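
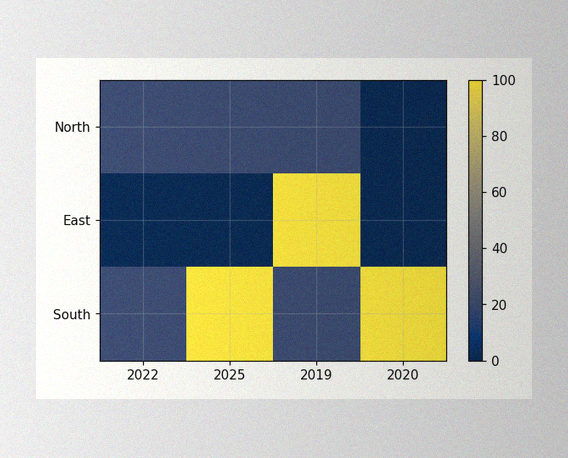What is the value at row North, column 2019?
20

The image has some photo noise and uneven lighting. Matching cell (North, 2019) against the colorbar gives 20.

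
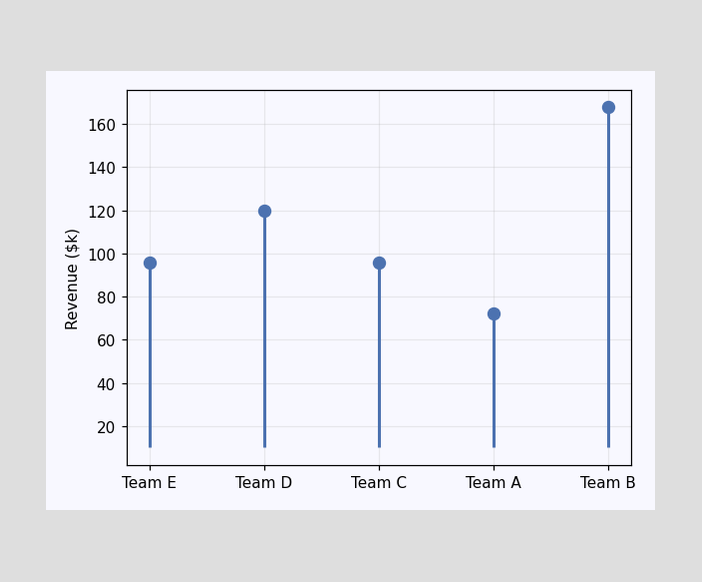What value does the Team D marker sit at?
$120k

The Team D marker sits at $120k.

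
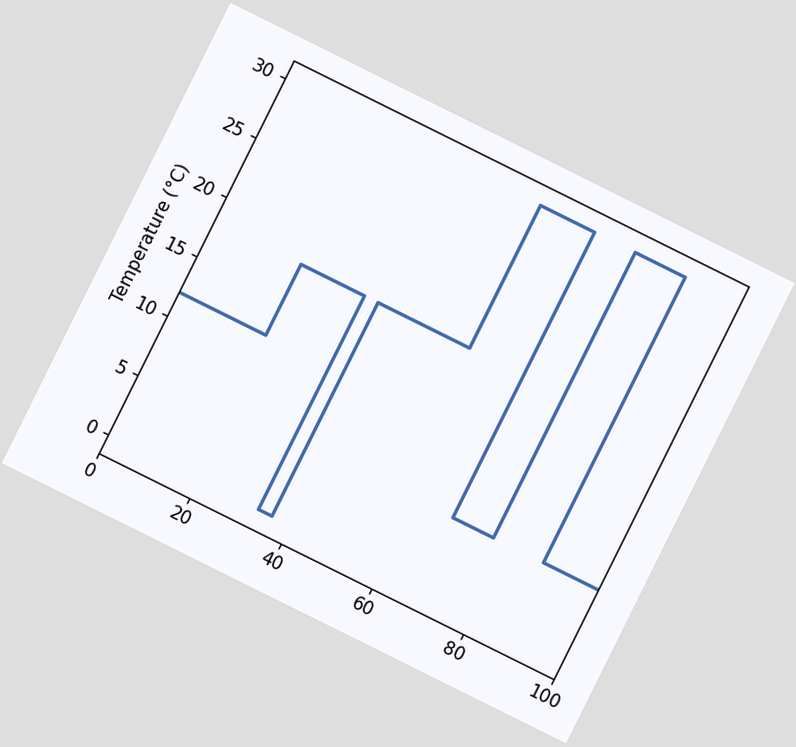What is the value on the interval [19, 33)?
The chart is tilted about 26° clockwise. On [19, 33) the step sits at 18°C.

18°C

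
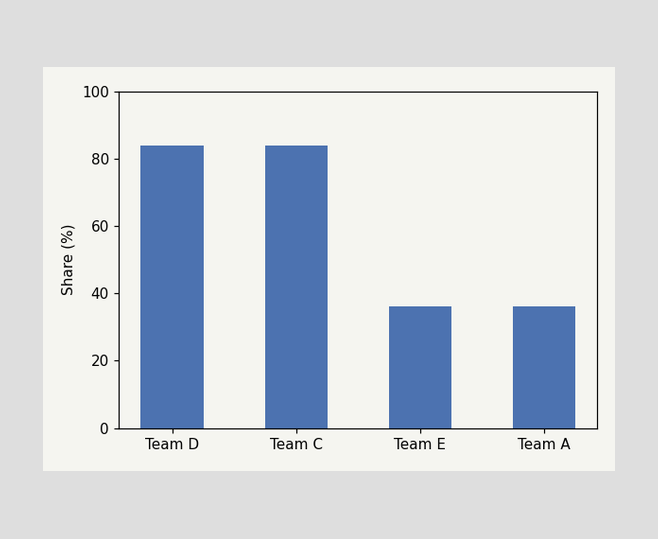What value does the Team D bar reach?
84%

Reading along the chart's y-axis, the Team D bar reaches 84%.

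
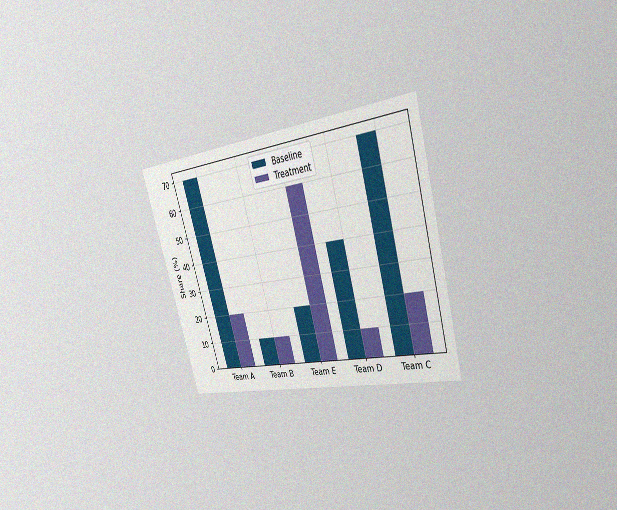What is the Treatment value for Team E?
The chart is tilted about 16° counter-clockwise and viewed slightly from the right, with some photo noise. The Treatment bar at Team E reaches 60% on the y-axis.

60%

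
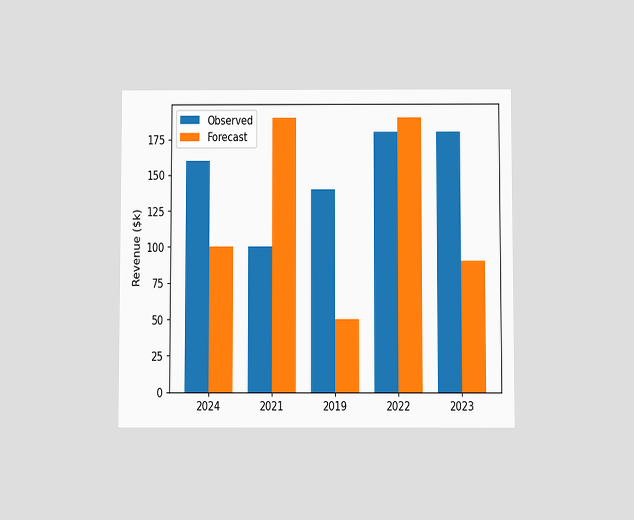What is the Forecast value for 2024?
$100k

The chart is viewed slightly from below. The Forecast bar at 2024 reaches $100k on the y-axis.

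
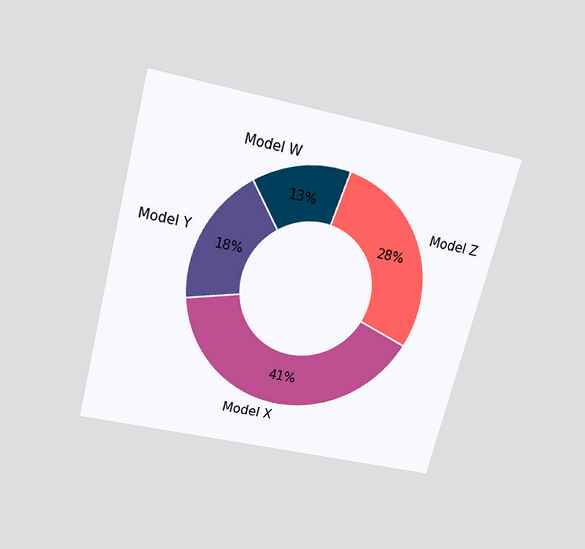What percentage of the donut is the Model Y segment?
18%

The chart is tilted about 14° clockwise and viewed slightly from above. The Model Y segment takes up 18% of the ring.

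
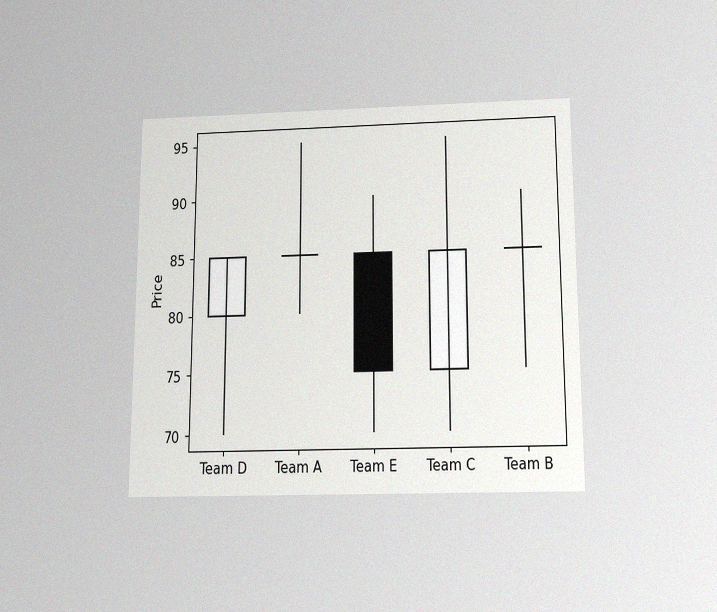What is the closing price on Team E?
The chart is viewed slightly from below, with some photo noise. The Team E candle closes at 75.

75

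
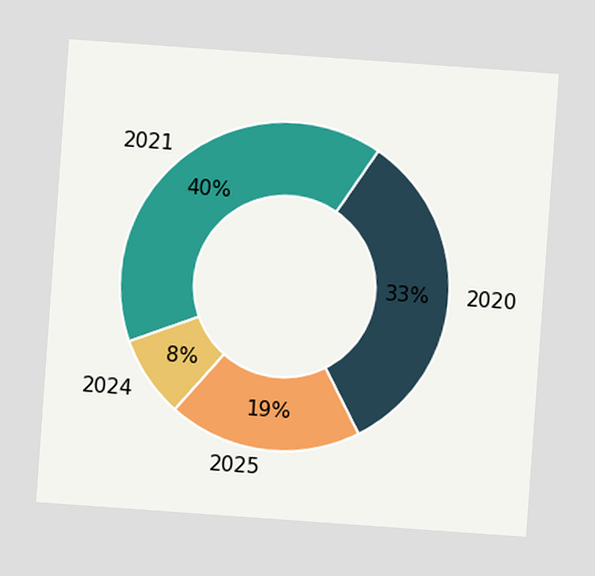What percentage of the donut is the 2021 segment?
40%

The chart is tilted about 4° clockwise. The 2021 segment takes up 40% of the ring.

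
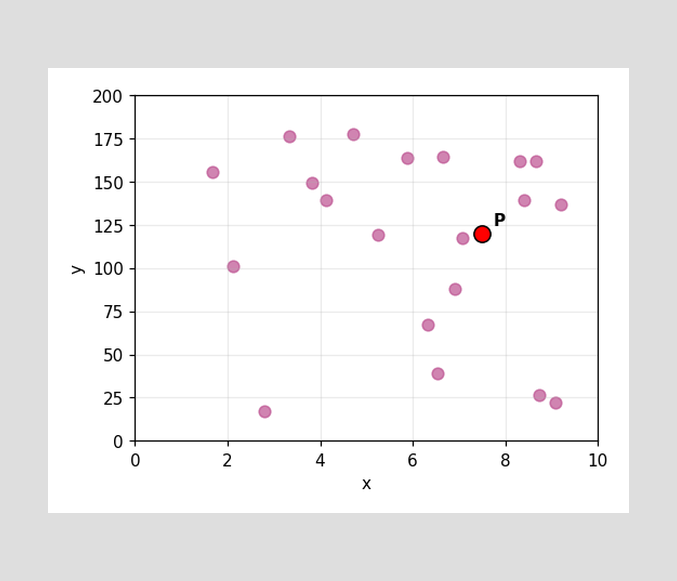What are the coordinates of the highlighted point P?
Following the gridlines from P to each axis, P sits at (7.5, 120).

(7.5, 120)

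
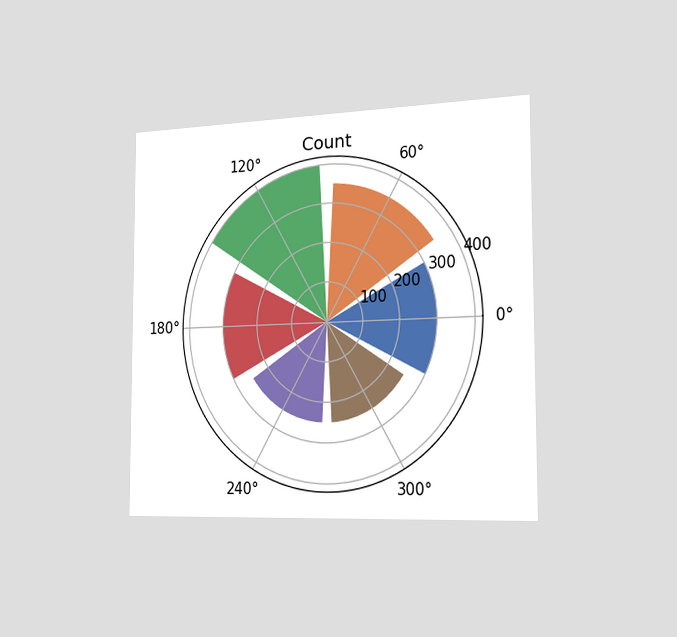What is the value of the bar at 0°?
The chart is viewed slightly from the right. The bar at 0° reaches 300 on the radial axis.

300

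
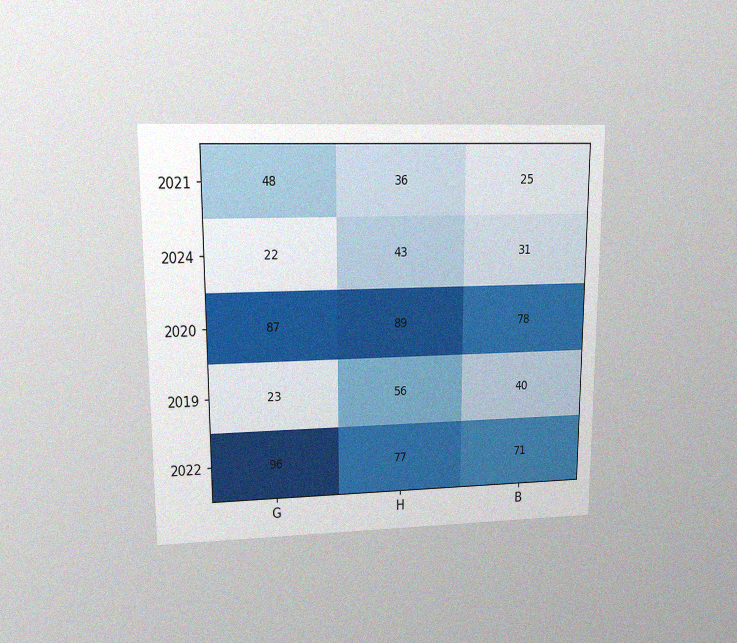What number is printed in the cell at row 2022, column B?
71

The chart is viewed at a slight angle, with some photo noise. The (2022, B) cell reads 71.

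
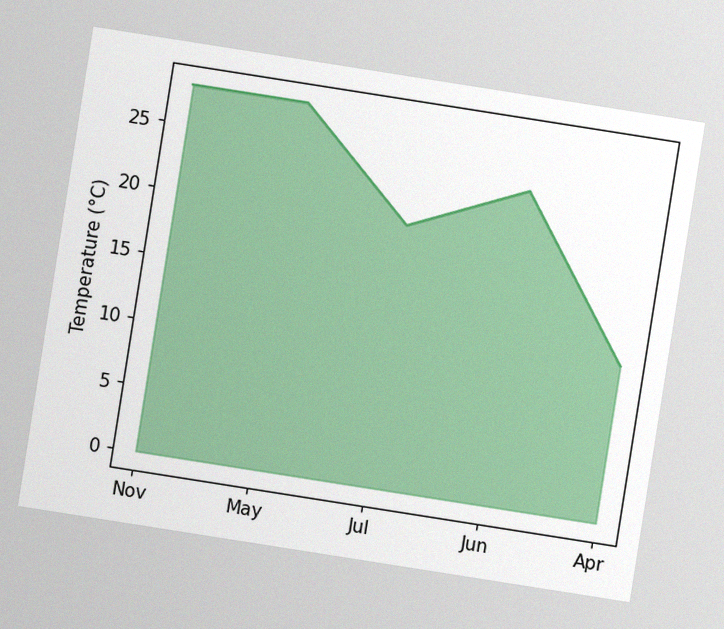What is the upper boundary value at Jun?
24°C

The chart is tilted about 9° clockwise, with some photo noise. At Jun the upper boundary is at 24°C.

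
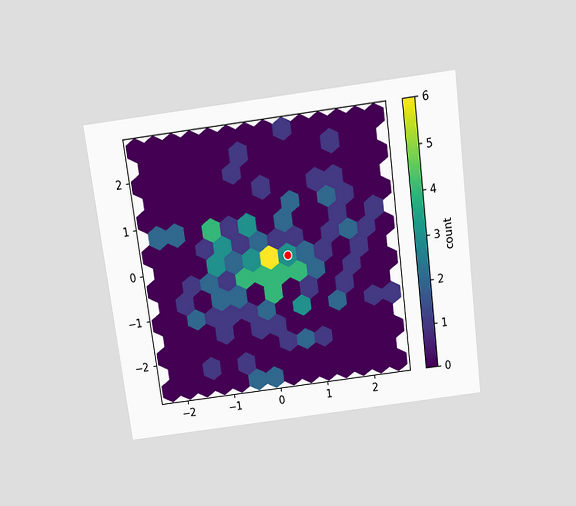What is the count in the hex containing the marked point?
3

The chart is tilted about 7° counter-clockwise and viewed slightly from above. The marked hex reads 3 on the colorbar.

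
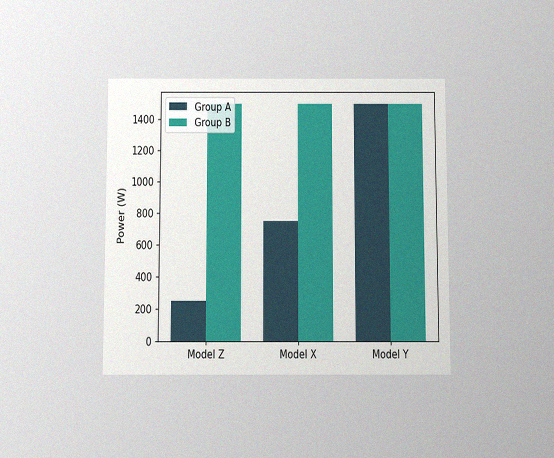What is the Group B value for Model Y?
1500W

The chart is viewed slightly from below, with some photo noise. The Group B bar at Model Y reaches 1500W on the y-axis.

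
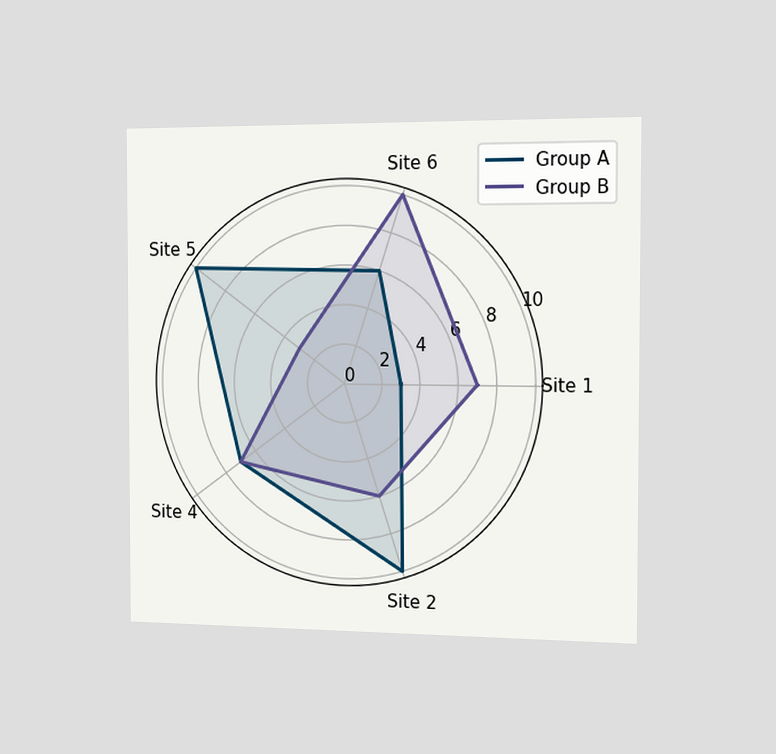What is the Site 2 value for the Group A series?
The chart is viewed slightly from the right. On the Site 2 axis, Group A reaches 10.

10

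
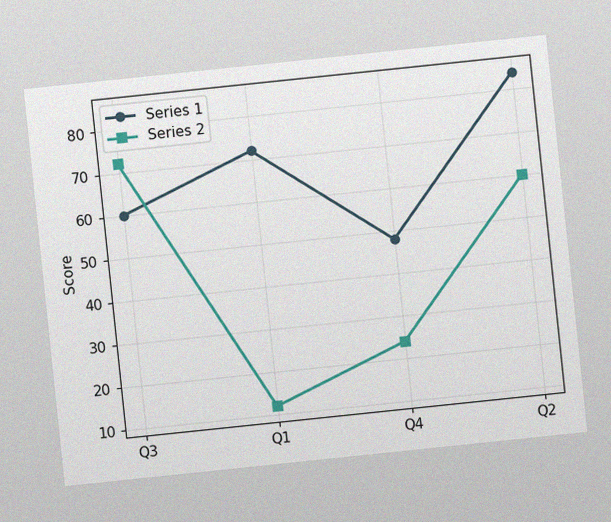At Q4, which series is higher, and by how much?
Series 1, by 24

The chart is tilted about 6° counter-clockwise, with some photo noise. At Q4, Series 1 sits above the other line by 24.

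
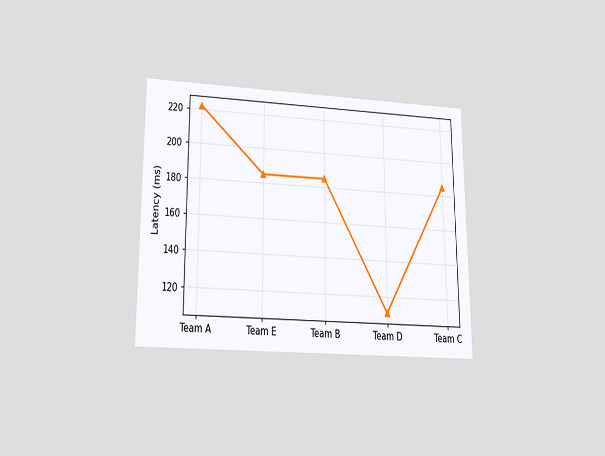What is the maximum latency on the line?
The chart is viewed slightly from below. The highest point is at Team A, and reading across to the y-axis gives 222ms.

222ms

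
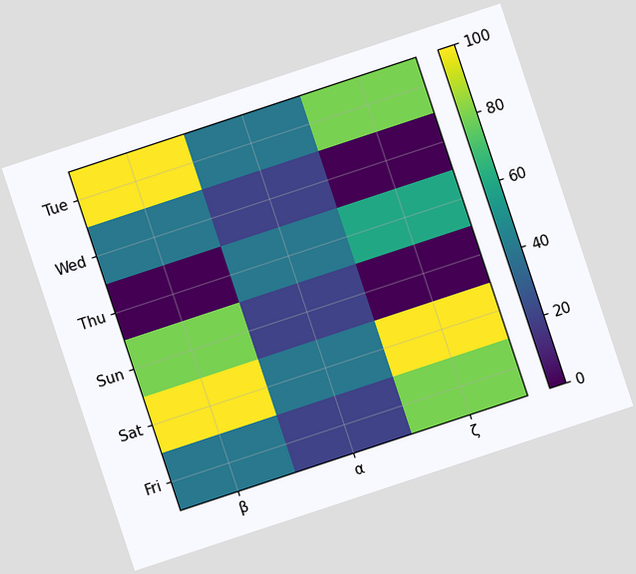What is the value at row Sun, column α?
The chart is tilted about 18° counter-clockwise. Matching cell (Sun, α) against the colorbar gives 20.

20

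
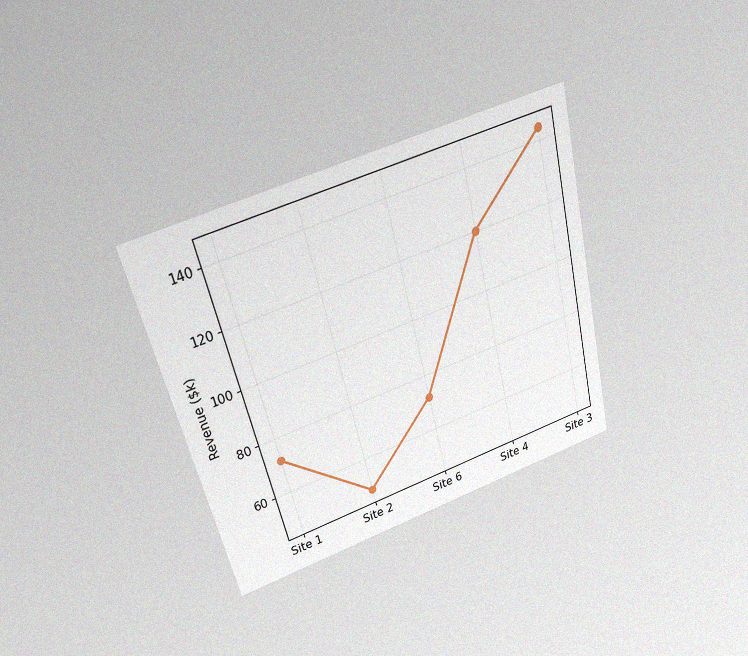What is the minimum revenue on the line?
$48k

The chart is tilted about 14° counter-clockwise and viewed slightly from above, with some photo noise. The lowest point is at Site 2, and reading across to the y-axis gives $48k.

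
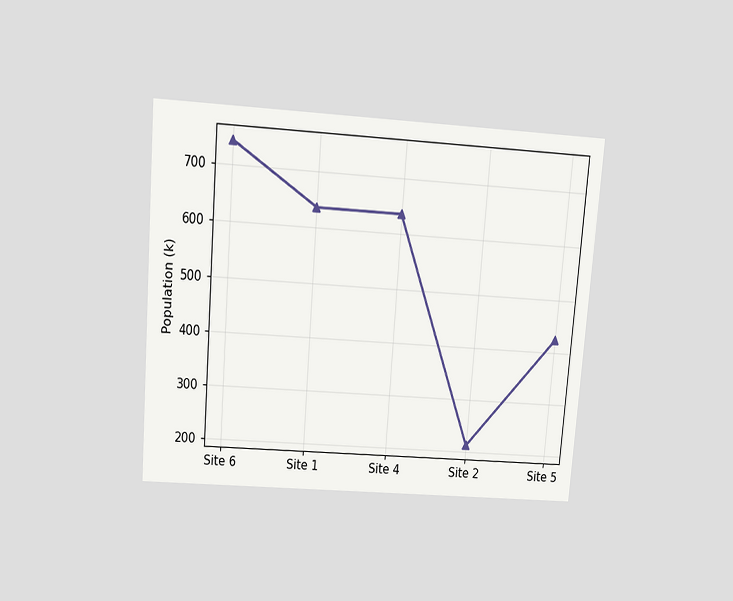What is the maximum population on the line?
The chart is tilted about 5° clockwise and viewed slightly from above. The highest point is at Site 6, and reading across to the y-axis gives 742k.

742k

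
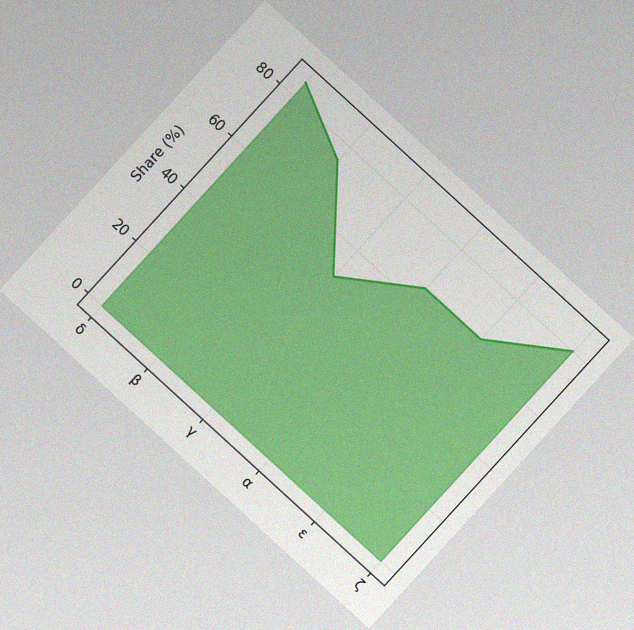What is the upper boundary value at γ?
The chart is tilted about 42° clockwise, with some photo noise. At γ the upper boundary is at 50%.

50%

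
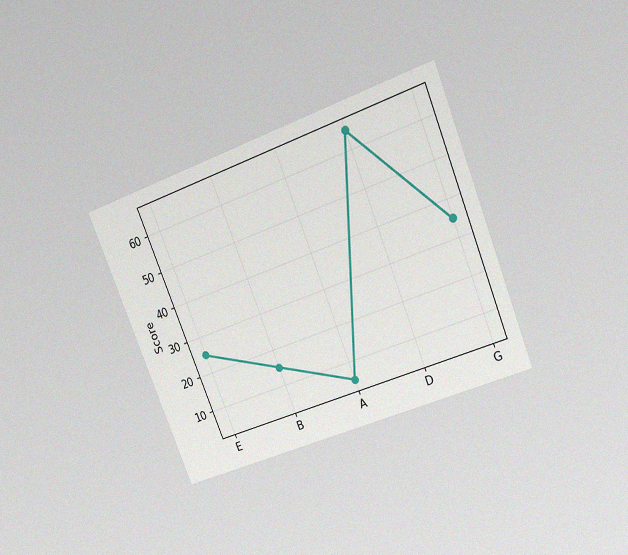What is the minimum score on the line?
5

The chart is tilted about 22° counter-clockwise and viewed at a slight angle, with some photo noise. The lowest point is at A, and reading across to the y-axis gives 5.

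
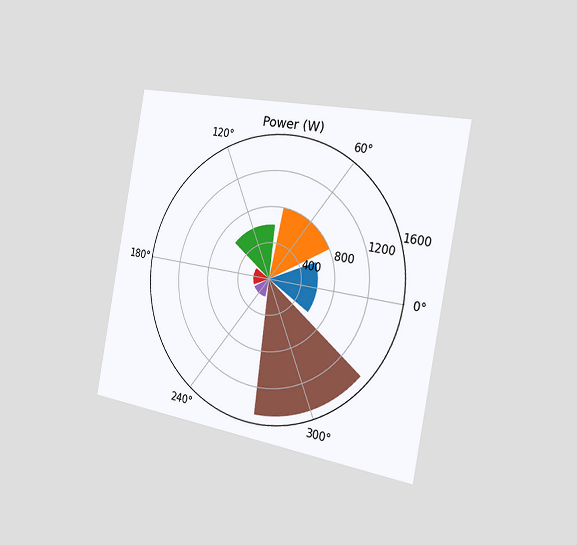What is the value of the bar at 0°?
600W

The chart is tilted about 10° clockwise and viewed slightly from the right. The bar at 0° reaches 600W on the radial axis.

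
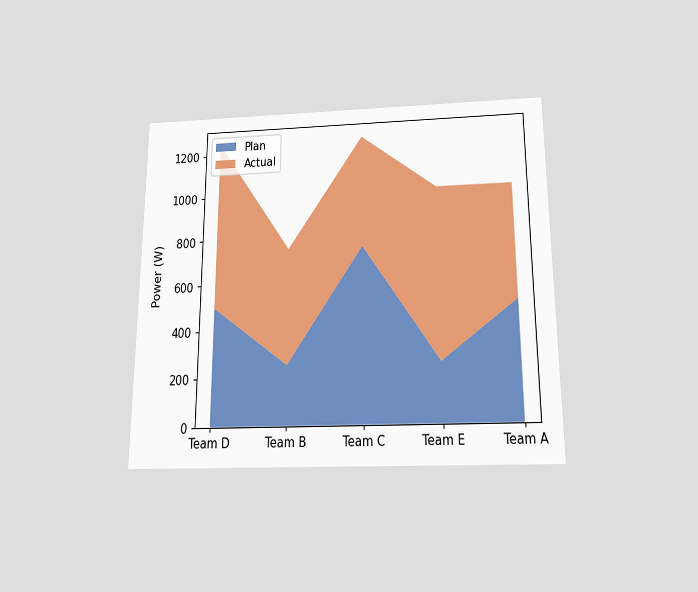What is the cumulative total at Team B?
The chart is viewed slightly from below. The stacked total at Team B reaches 750W.

750W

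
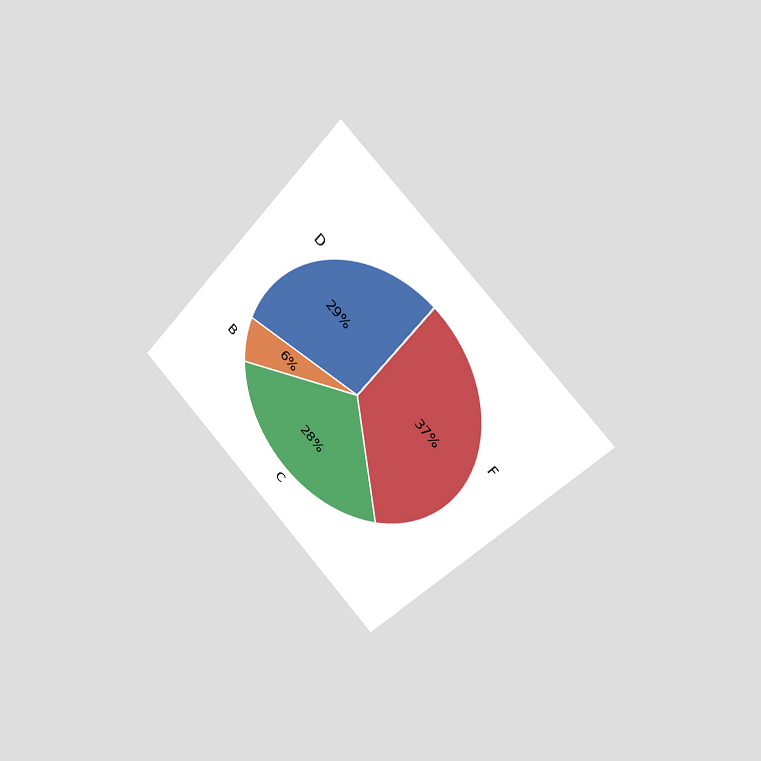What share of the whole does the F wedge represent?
37%

The chart is tilted about 41° clockwise and viewed slightly from the right. The F slice takes up 37% of the pie.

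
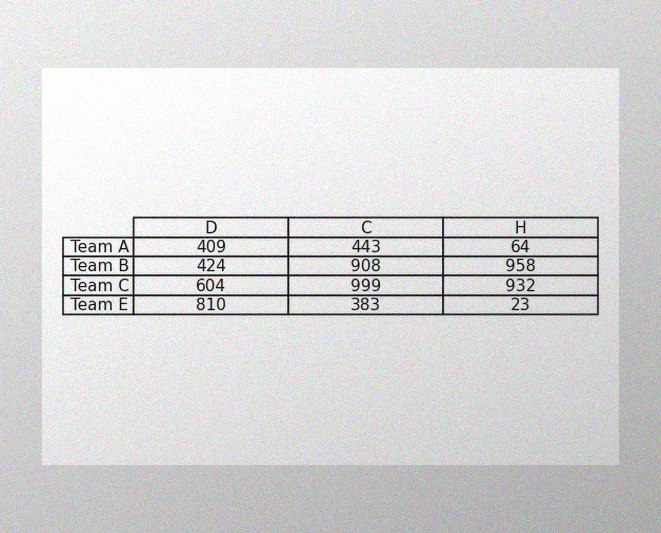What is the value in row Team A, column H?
The image has some photo noise and uneven lighting. The (Team A, H) cell reads 64.

64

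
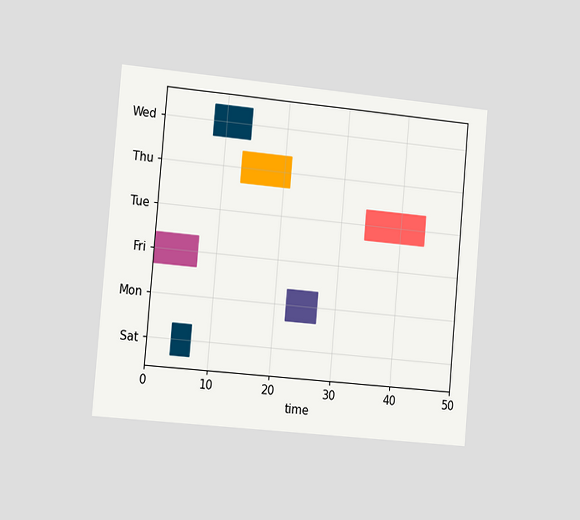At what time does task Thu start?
13

The chart is tilted about 5° clockwise and viewed slightly from the left. The Thu bar begins at t=13.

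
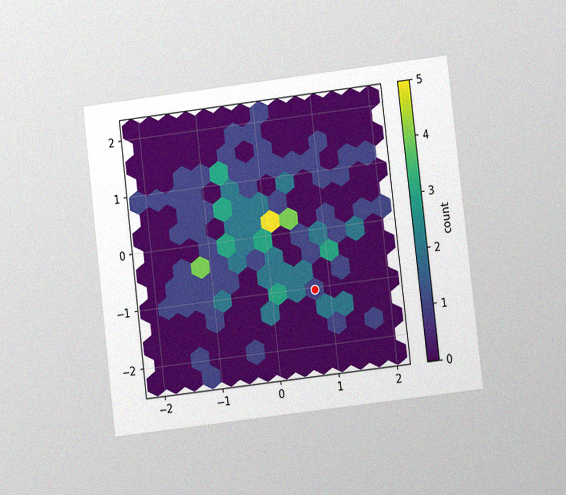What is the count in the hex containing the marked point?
The chart is tilted about 7° counter-clockwise and viewed at a slight angle, with some photo noise. The marked hex reads 1 on the colorbar.

1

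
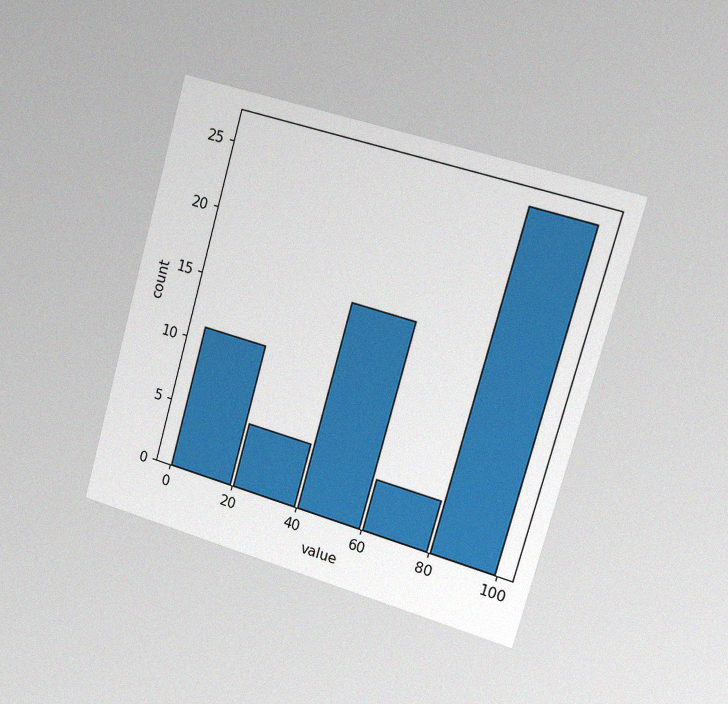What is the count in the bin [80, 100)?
26

The chart is tilted about 16° clockwise and viewed slightly from the right, with some photo noise. The [80, 100) bin has height 26.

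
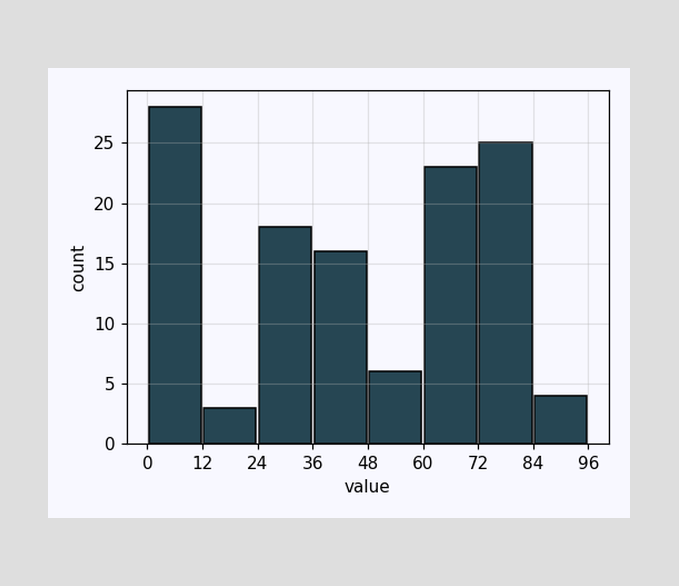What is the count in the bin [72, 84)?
The [72, 84) bin has height 25.

25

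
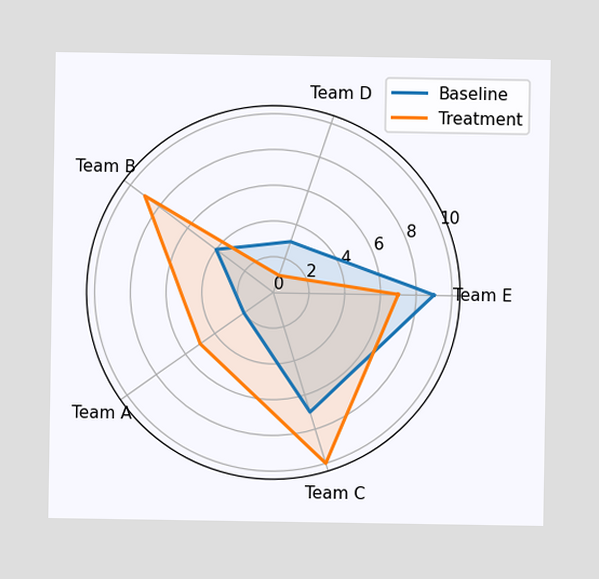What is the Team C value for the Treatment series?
10

On the Team C axis, Treatment reaches 10.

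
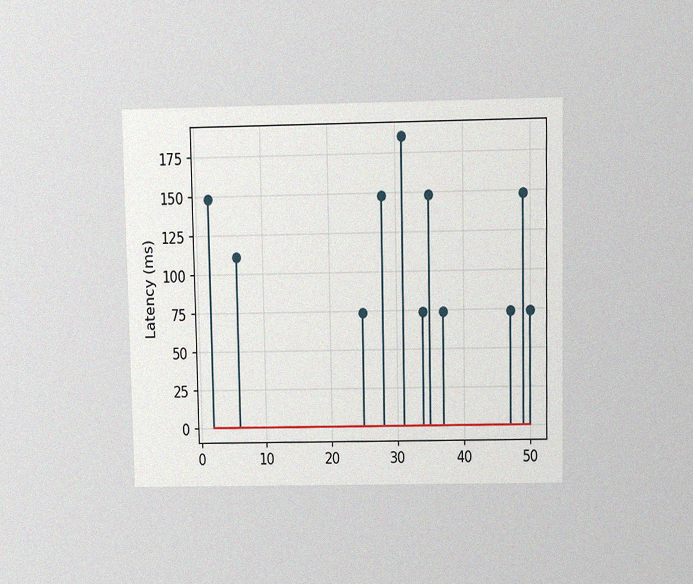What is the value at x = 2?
148ms

The chart is viewed slightly from above, with some photo noise. The stem at x=2 reaches 148ms.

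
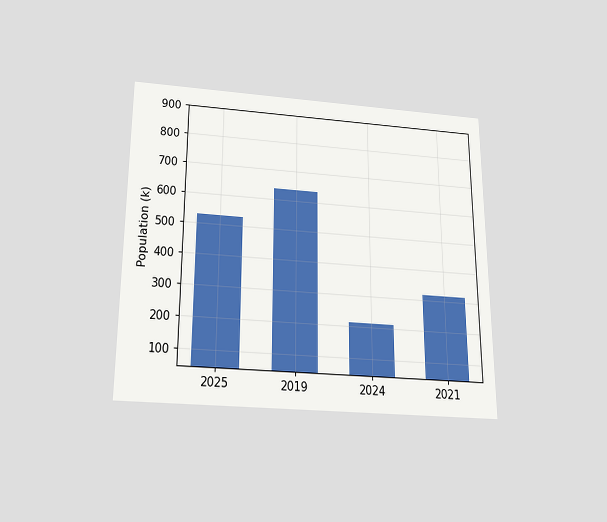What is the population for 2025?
The chart is viewed slightly from below. Reading along the chart's y-axis, the 2025 bar reaches 530k.

530k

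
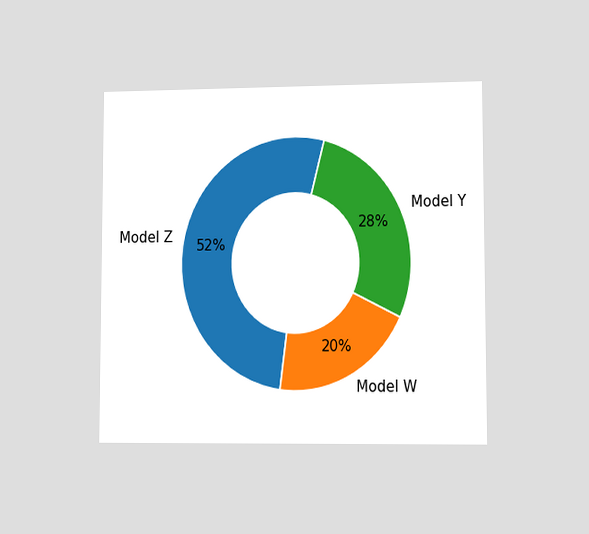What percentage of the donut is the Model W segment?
20%

The chart is viewed at a slight angle. The Model W segment takes up 20% of the ring.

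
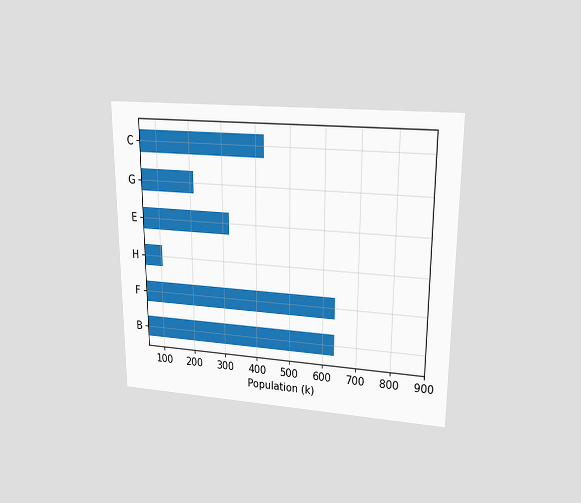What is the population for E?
318k

The chart is viewed at a slight angle. Reading along the chart's x-axis, the E bar reaches 318k.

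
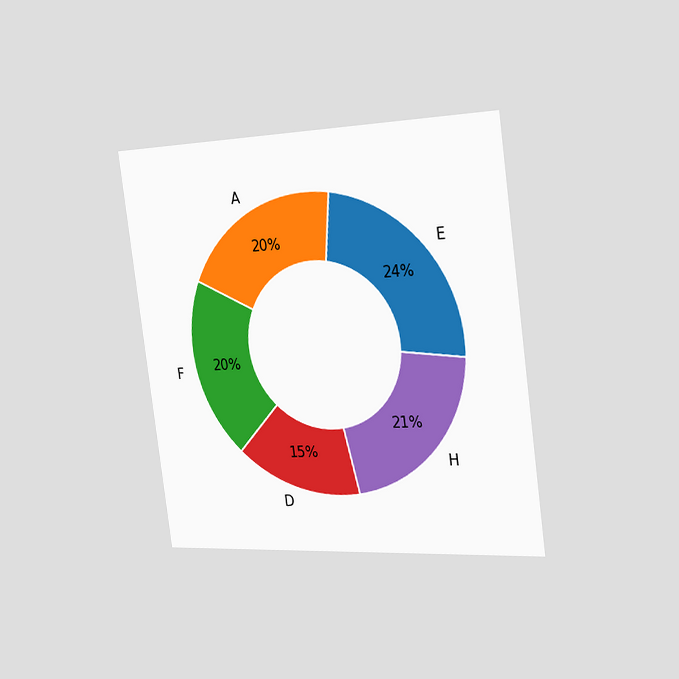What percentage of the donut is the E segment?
24%

The chart is tilted about 8° counter-clockwise and viewed slightly from the right. The E segment takes up 24% of the ring.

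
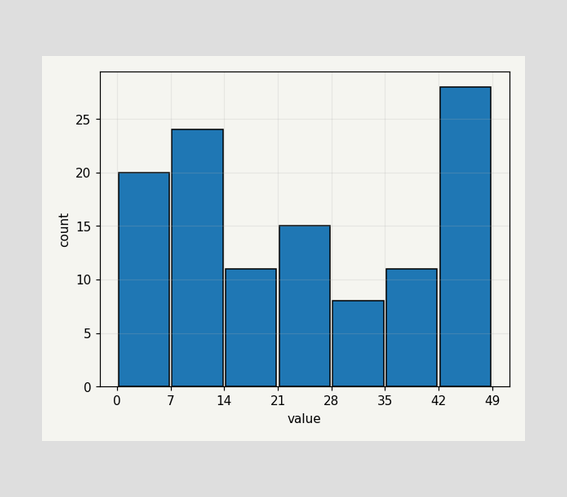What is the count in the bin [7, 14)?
24

The [7, 14) bin has height 24.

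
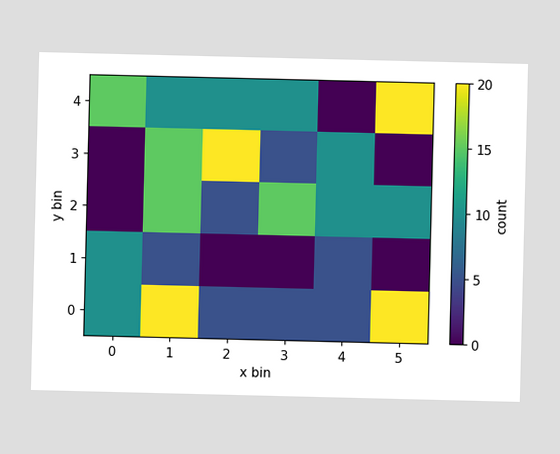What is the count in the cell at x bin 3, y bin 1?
Matching the cell (3, 1) against the colorbar gives 0.

0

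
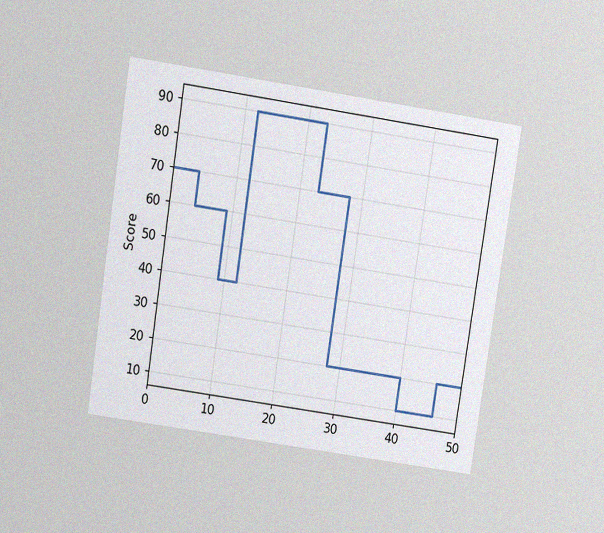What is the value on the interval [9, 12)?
40

The chart is tilted about 9° clockwise and viewed at a slight angle, with some photo noise. On [9, 12) the step sits at 40.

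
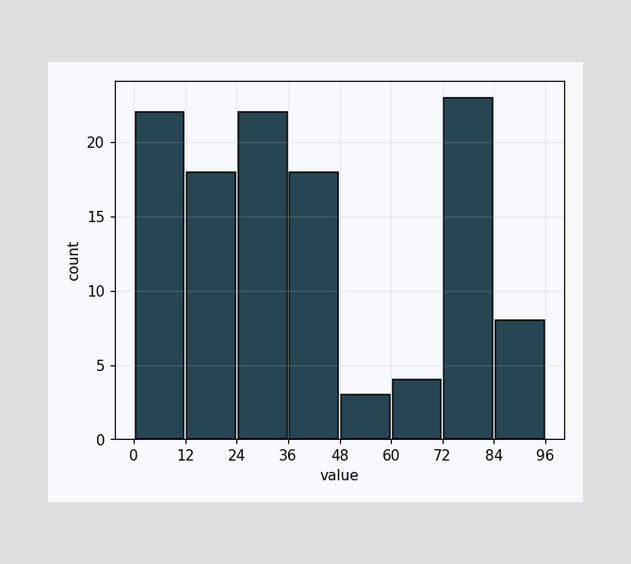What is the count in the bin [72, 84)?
23

The [72, 84) bin has height 23.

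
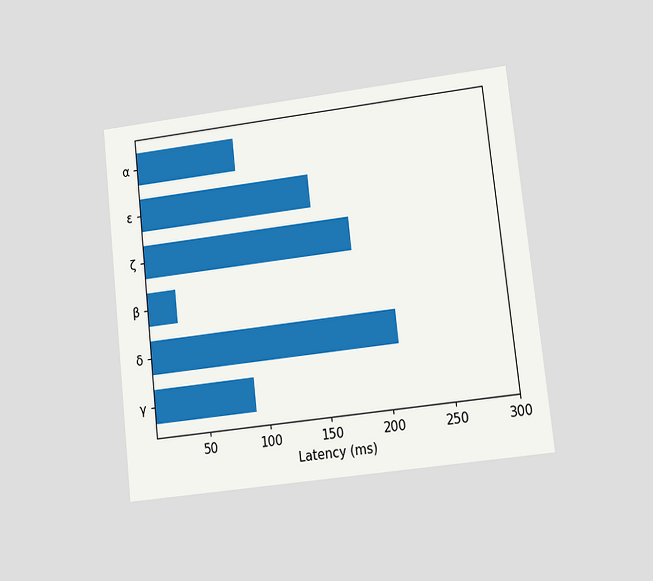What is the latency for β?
30ms

The chart is tilted about 6° counter-clockwise and viewed at a slight angle. Reading along the chart's x-axis, the β bar reaches 30ms.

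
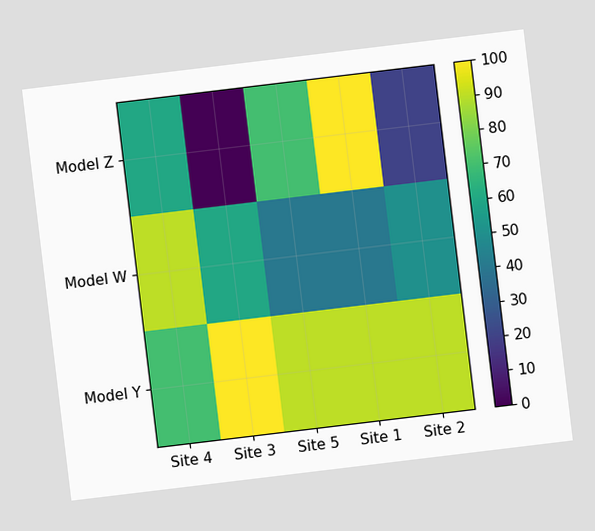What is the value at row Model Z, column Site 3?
0

The chart is tilted about 7° counter-clockwise. Matching cell (Model Z, Site 3) against the colorbar gives 0.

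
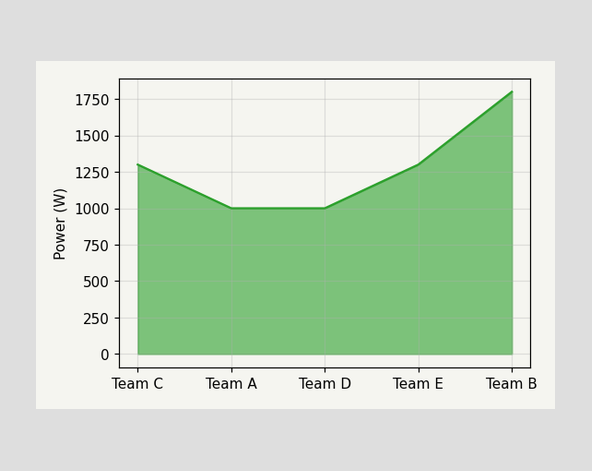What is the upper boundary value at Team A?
1000W

At Team A the upper boundary is at 1000W.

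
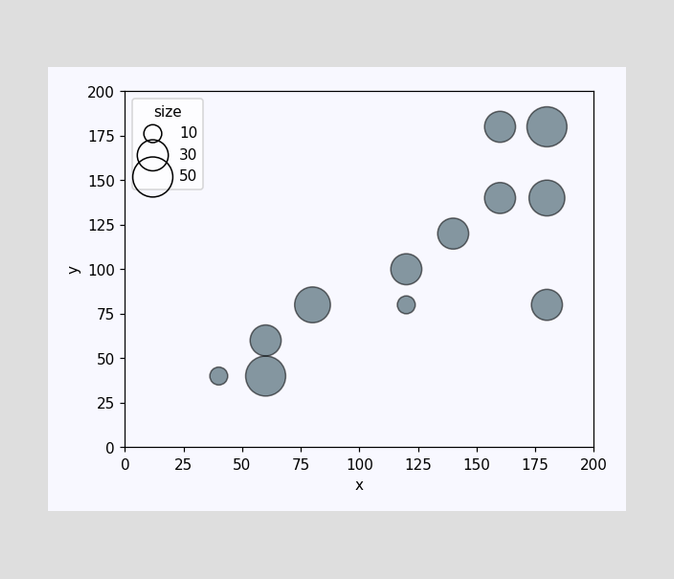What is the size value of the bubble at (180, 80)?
30

Matching the bubble at (180, 80) against the size legend gives 30.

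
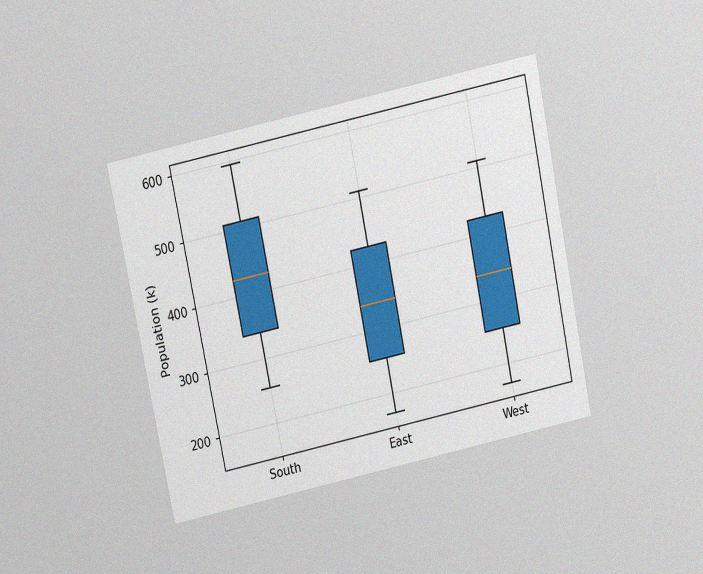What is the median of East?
340k

The chart is tilted about 12° counter-clockwise and viewed slightly from above, with some photo noise. The median line in the East box sits at 340k.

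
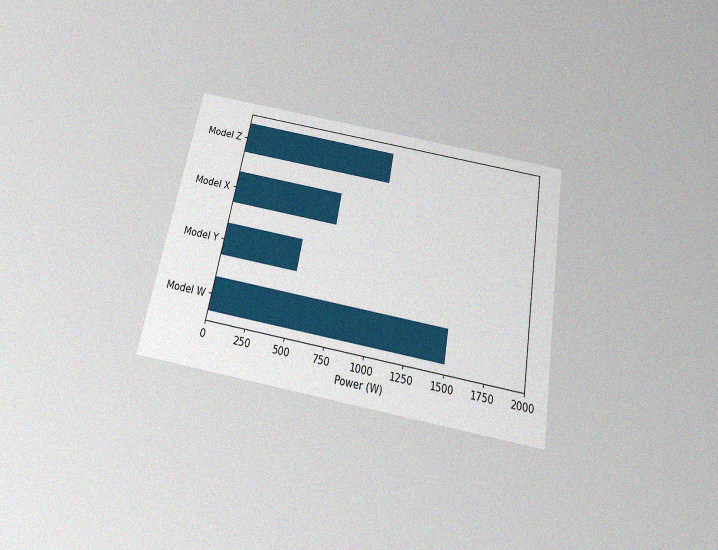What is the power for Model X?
The chart is tilted about 10° clockwise and viewed slightly from below, with some photo noise. Reading along the chart's x-axis, the Model X bar reaches 700W.

700W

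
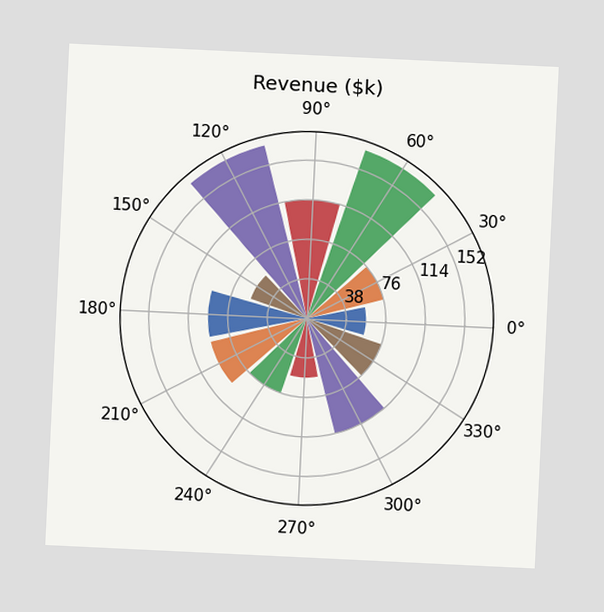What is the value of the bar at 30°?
$76k

The chart is tilted about 3° clockwise. The bar at 30° reaches $76k on the radial axis.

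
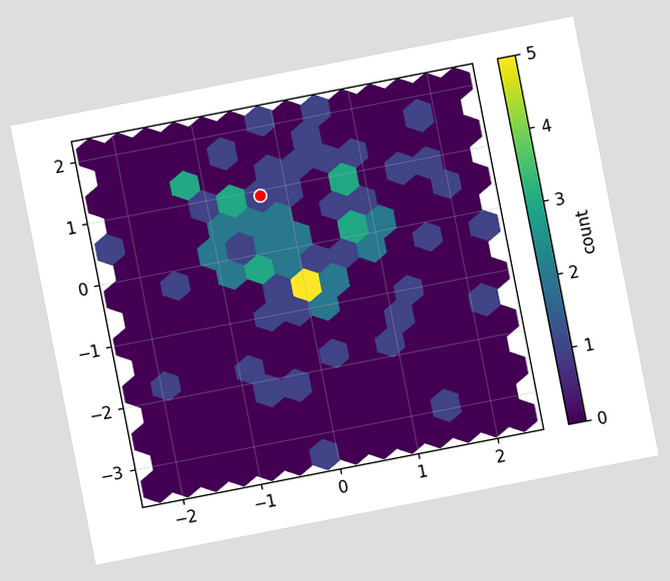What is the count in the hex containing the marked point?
The chart is tilted about 11° counter-clockwise. The marked hex reads 1 on the colorbar.

1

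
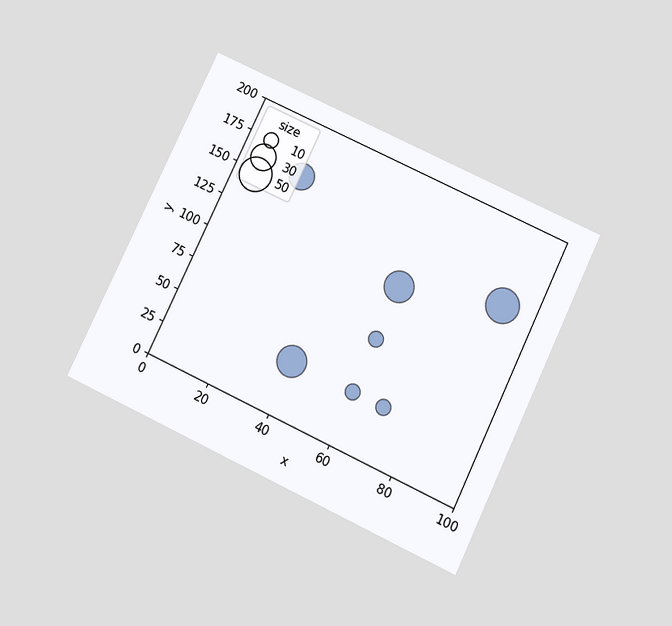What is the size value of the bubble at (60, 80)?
10

The chart is tilted about 25° clockwise and viewed slightly from below. Matching the bubble at (60, 80) against the size legend gives 10.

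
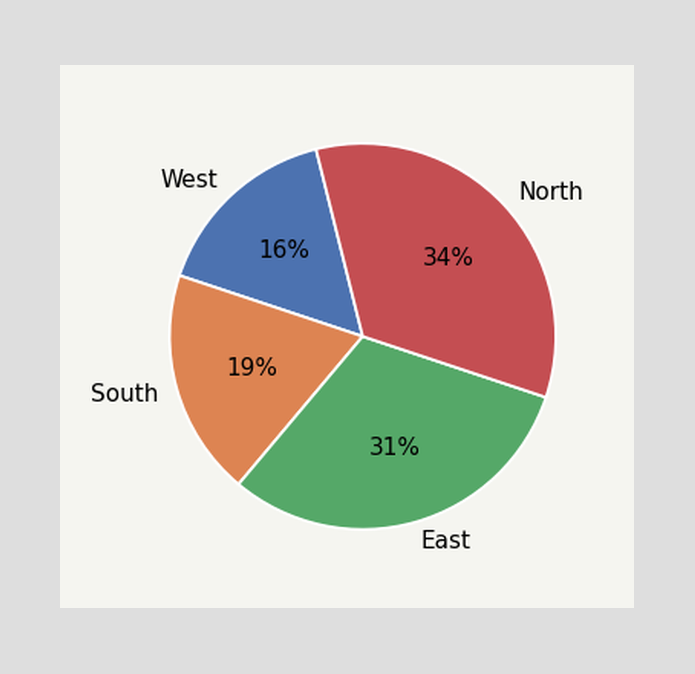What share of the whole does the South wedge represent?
19%

The South slice takes up 19% of the pie.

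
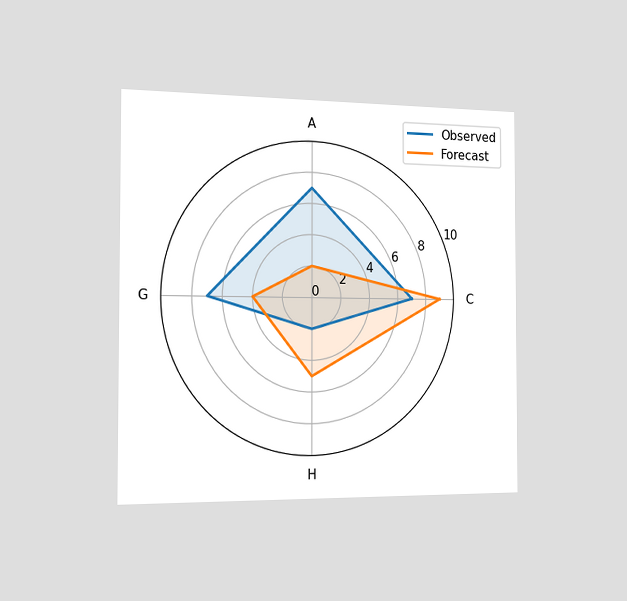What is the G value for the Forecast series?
The chart is viewed slightly from the left. On the G axis, Forecast reaches 4.

4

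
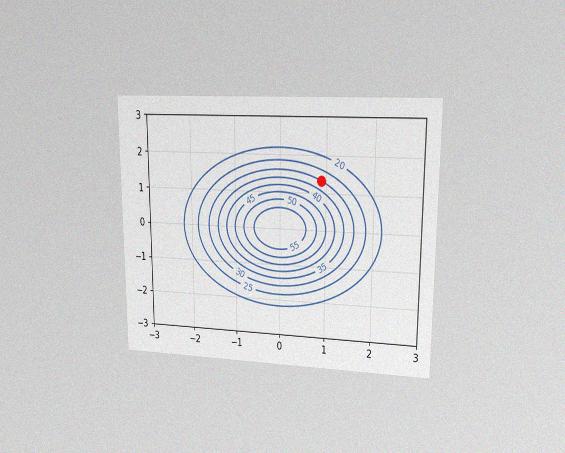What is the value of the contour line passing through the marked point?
30

The chart is viewed at a slight angle, with some photo noise. The marked point sits on the contour labelled 30.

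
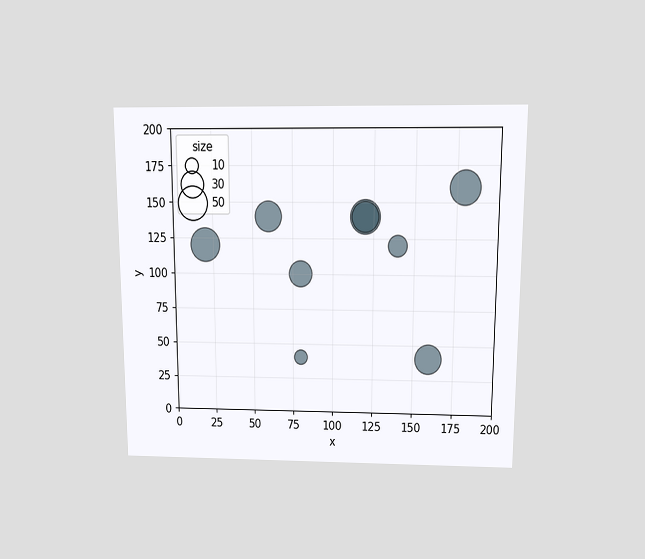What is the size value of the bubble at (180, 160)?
50

The chart is viewed slightly from above. Matching the bubble at (180, 160) against the size legend gives 50.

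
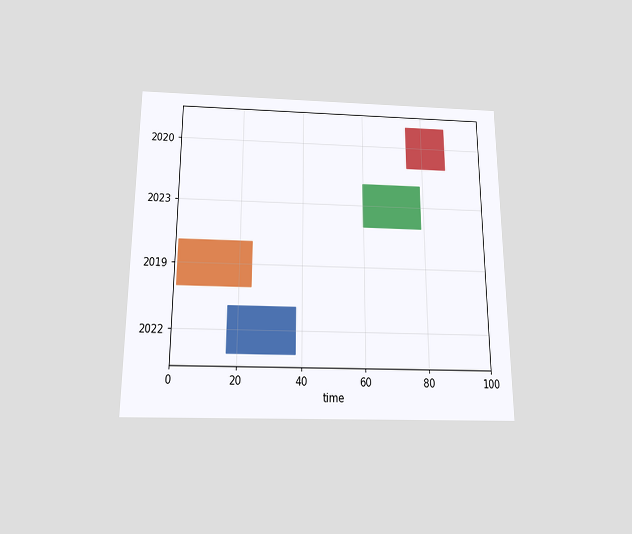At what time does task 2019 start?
The chart is viewed slightly from below. The 2019 bar begins at t=1.

1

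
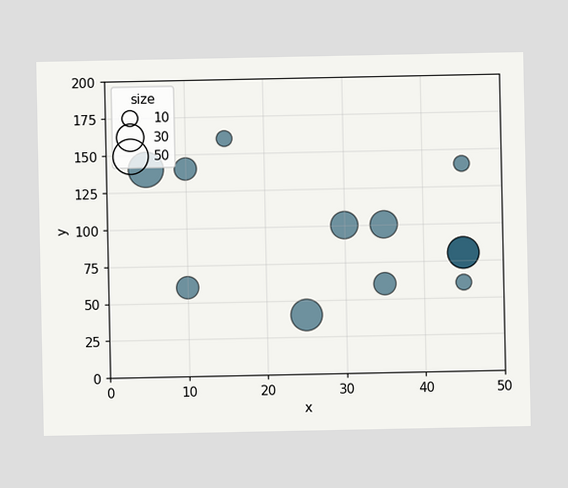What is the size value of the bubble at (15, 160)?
10

Matching the bubble at (15, 160) against the size legend gives 10.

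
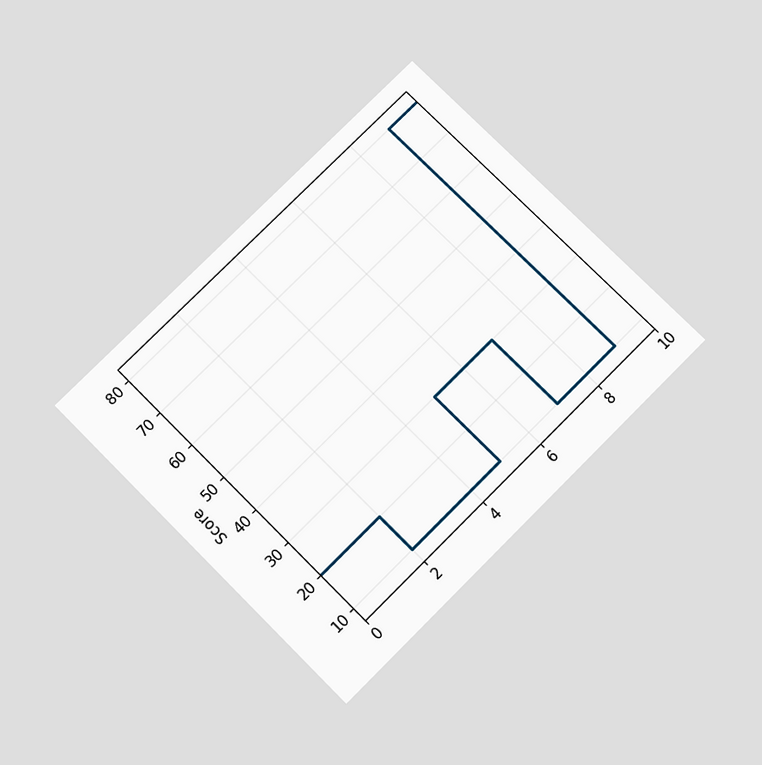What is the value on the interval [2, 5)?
10

The chart is tilted about 45° counter-clockwise and viewed slightly from below. On [2, 5) the step sits at 10.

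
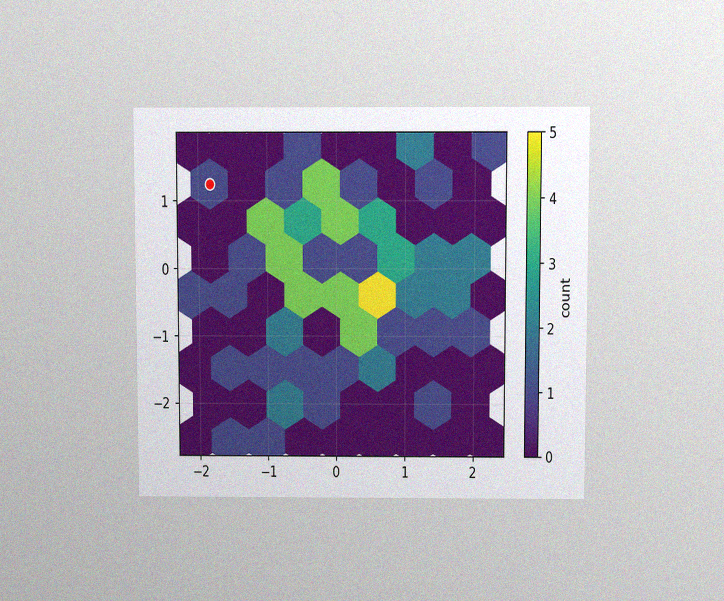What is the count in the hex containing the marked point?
The chart is viewed slightly from above, with some photo noise. The marked hex reads 1 on the colorbar.

1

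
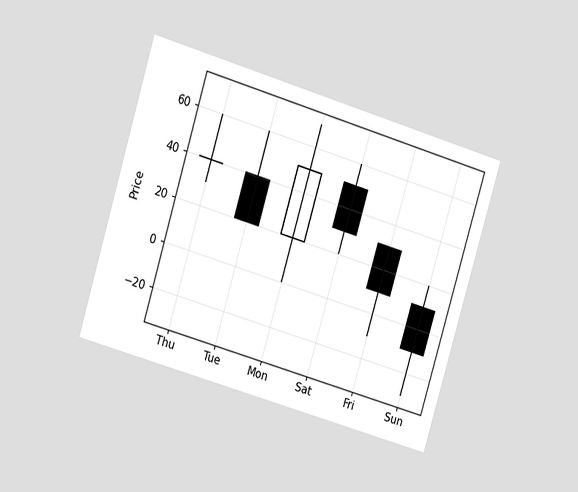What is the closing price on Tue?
20

The chart is tilted about 17° clockwise and viewed at a slight angle. The Tue candle closes at 20.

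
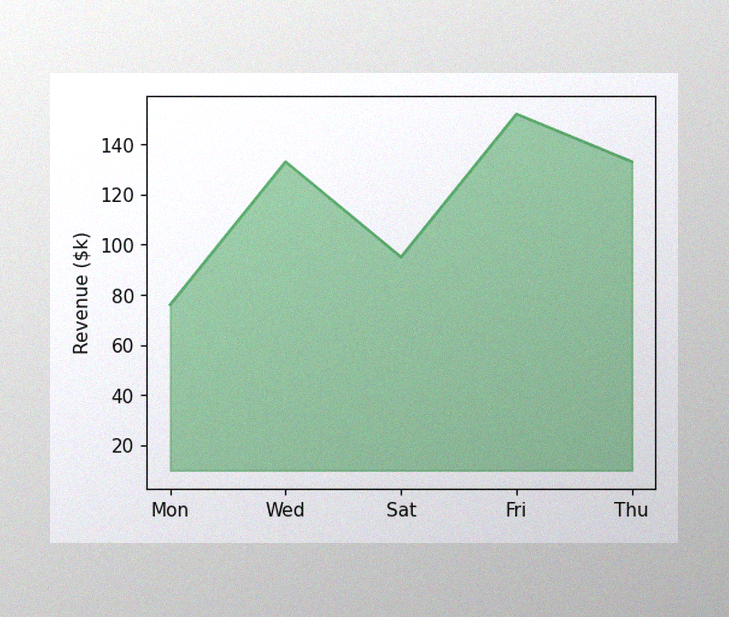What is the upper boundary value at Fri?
The image has some photo noise and uneven lighting. At Fri the upper boundary is at $152k.

$152k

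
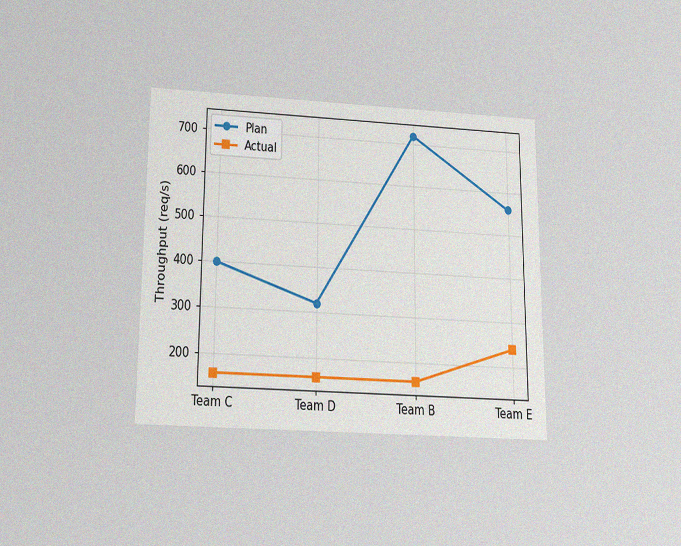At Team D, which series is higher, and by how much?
The chart is viewed slightly from below, with some photo noise. At Team D, Plan sits above the other line by 160req/s.

Plan, by 160req/s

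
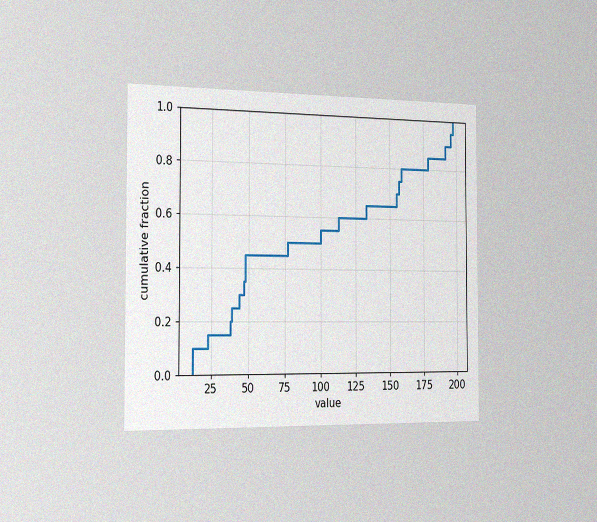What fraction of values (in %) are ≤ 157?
75%

The chart is viewed slightly from the left, with some photo noise. At x=157 the ECDF step is at 75%.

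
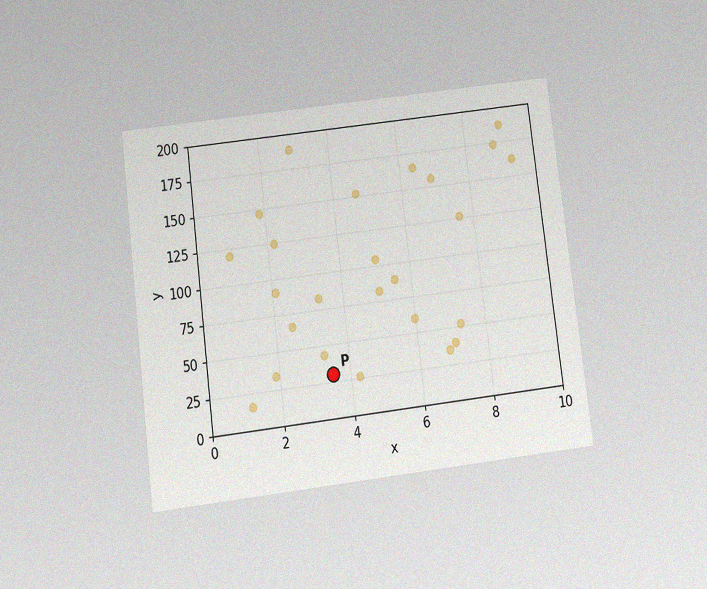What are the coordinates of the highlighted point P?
The chart is tilted about 7° counter-clockwise and viewed slightly from below, with some photo noise. Following the gridlines from P to each axis, P sits at (3.5, 30).

(3.5, 30)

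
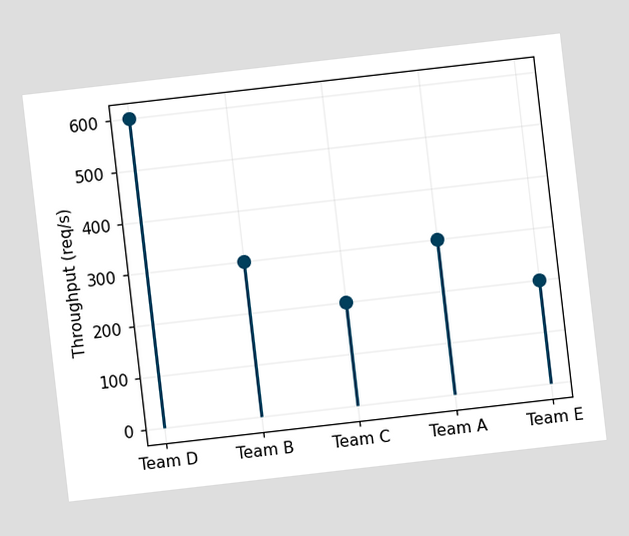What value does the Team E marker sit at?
200req/s

The chart is tilted about 7° counter-clockwise. The Team E marker sits at 200req/s.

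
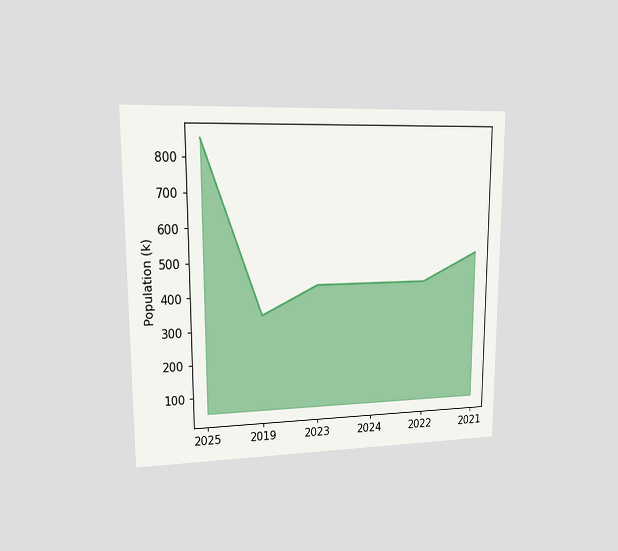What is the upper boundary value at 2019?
The chart is viewed at a slight angle. At 2019 the upper boundary is at 340k.

340k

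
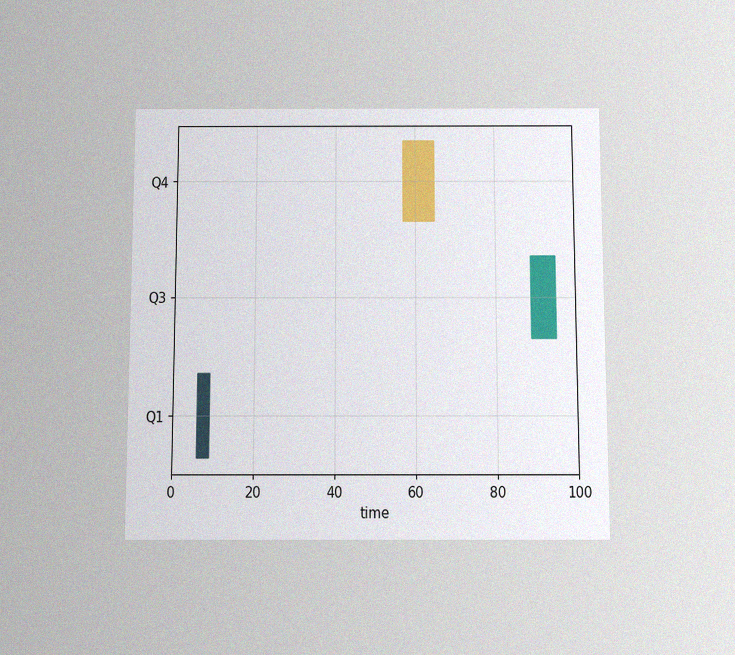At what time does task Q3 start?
89

The chart is viewed slightly from below, with some photo noise. The Q3 bar begins at t=89.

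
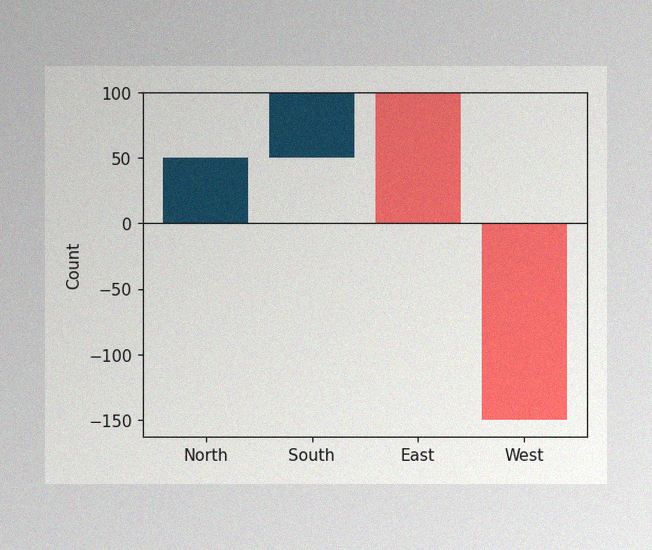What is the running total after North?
The image has some photo noise and uneven lighting. After North the running total reaches 50.

50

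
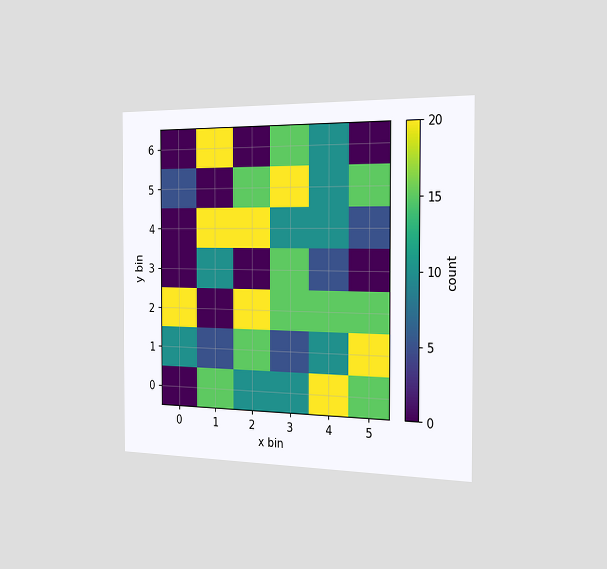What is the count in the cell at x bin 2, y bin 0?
The chart is viewed slightly from the right. Matching the cell (2, 0) against the colorbar gives 10.

10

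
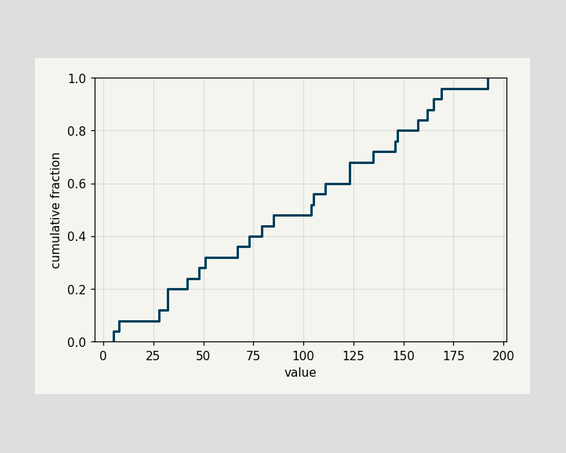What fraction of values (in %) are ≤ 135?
At x=135 the ECDF step is at 72%.

72%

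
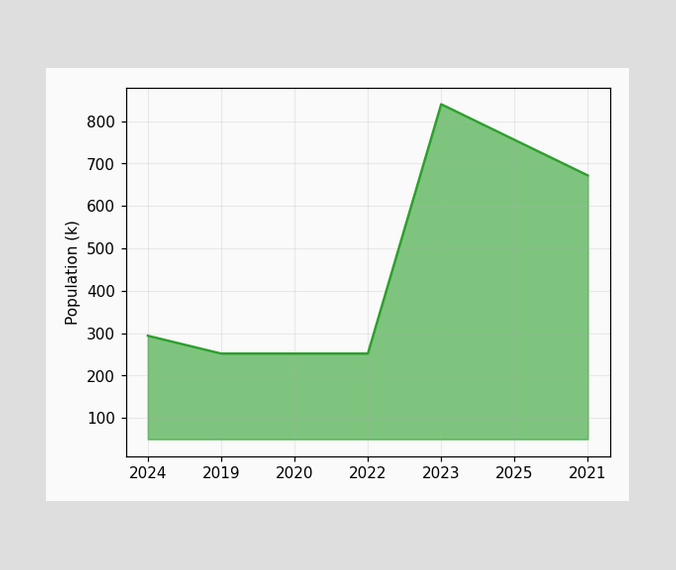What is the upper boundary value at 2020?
252k

At 2020 the upper boundary is at 252k.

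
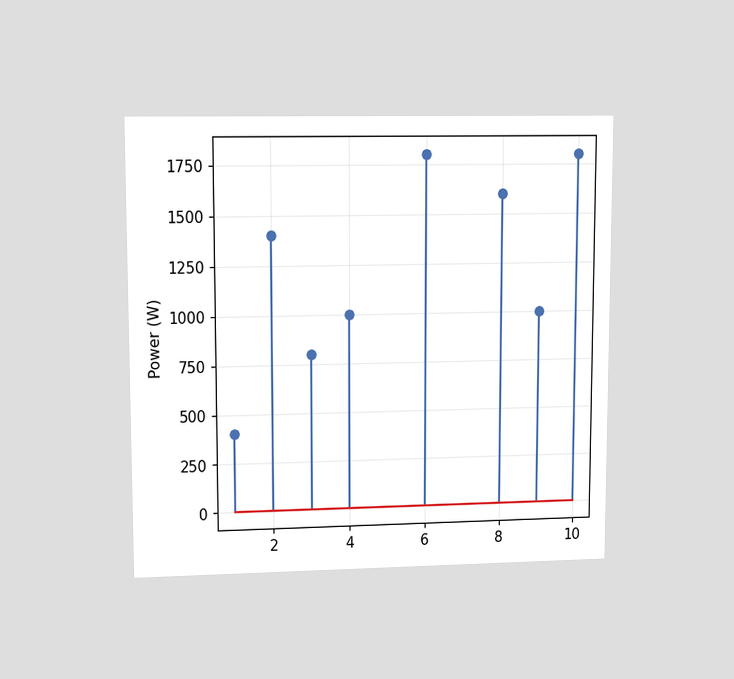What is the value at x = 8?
1600W

The chart is viewed at a slight angle. The stem at x=8 reaches 1600W.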